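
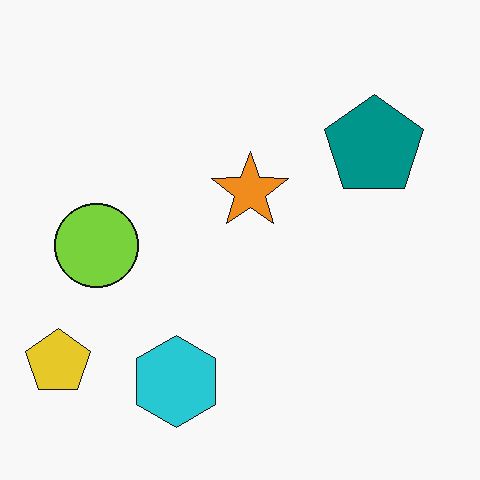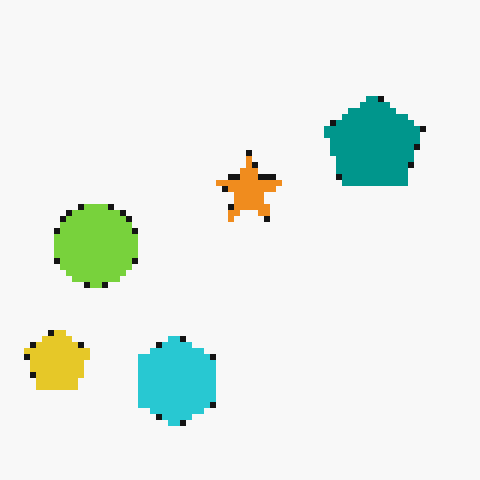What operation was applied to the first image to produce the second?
The transformation is: pixelated into visible square blocks.

Shapes are reduced to large square blocks; fine edges and outlines are lost — a downscale-then-upscale (mosaic) effect.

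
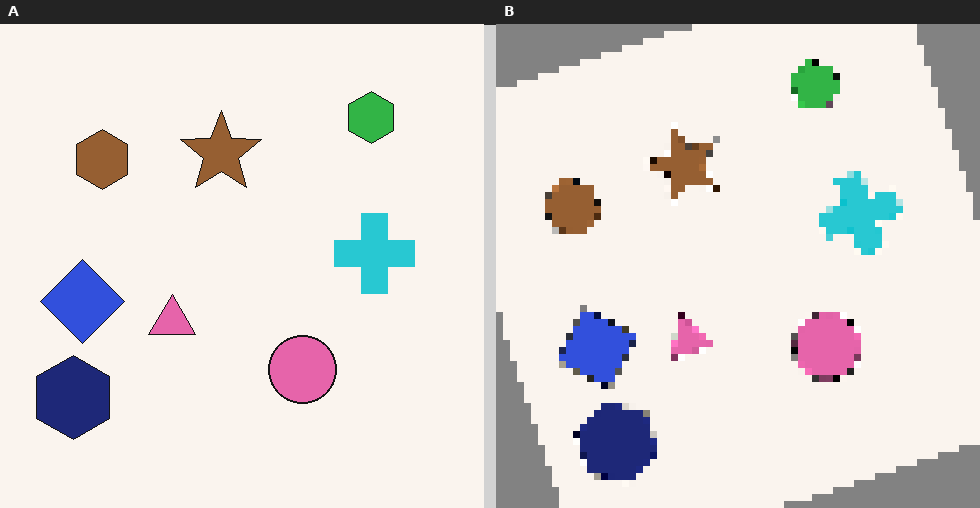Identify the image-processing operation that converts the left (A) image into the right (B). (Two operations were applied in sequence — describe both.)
The transformation is: rotated counter-clockwise by a clearly visible amount, then moderately pixelated.

Every shape is tilted by the same angle and the image corners show triangular fill wedges — a whole-image rotation by a non-right angle. Shapes are reduced to large square blocks; fine edges and outlines are lost — a downscale-then-upscale (mosaic) effect.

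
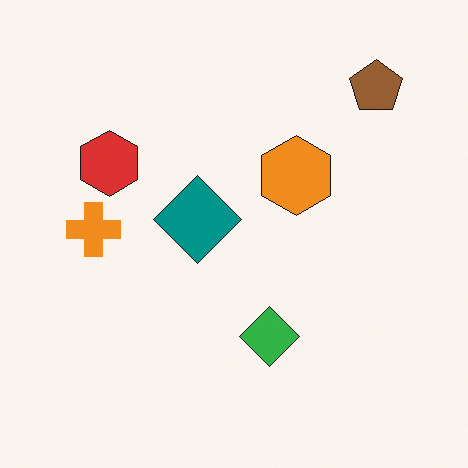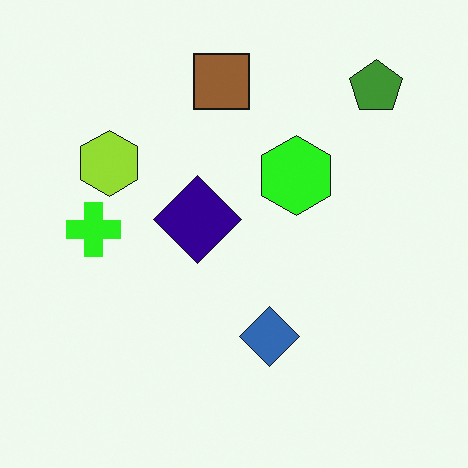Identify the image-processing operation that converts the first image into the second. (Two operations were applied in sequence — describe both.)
Hue-shifted by a moderate amount, then overlaid with an additional brown square.

Every shape's color has rotated by the same amount around the hue wheel — a uniform hue shift. A brown square appears in the second image that is absent from the first.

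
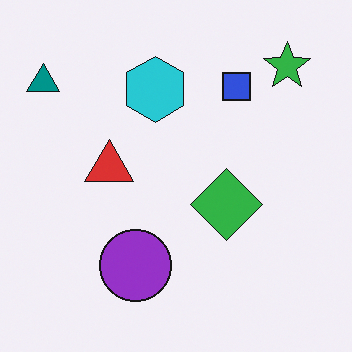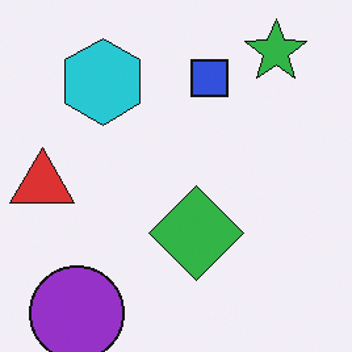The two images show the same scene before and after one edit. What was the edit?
The image was cropped to a modestly smaller region and rescaled.

The visible shapes are larger and the field of view is narrower; shapes near the original edges may be partly or wholly outside the frame — a crop-and-rescale.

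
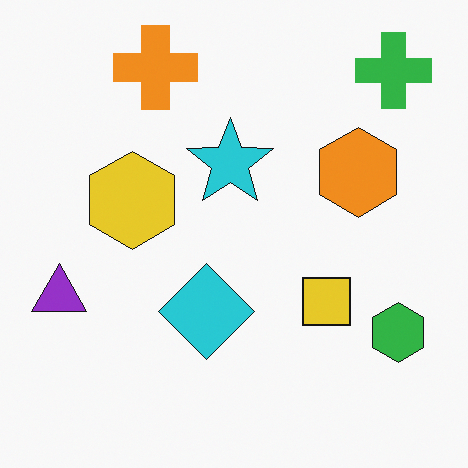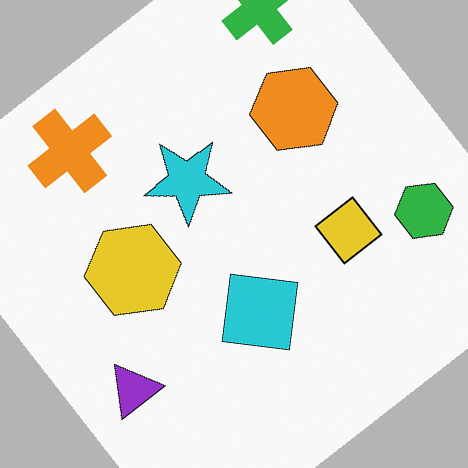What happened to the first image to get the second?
The image was rotated counter-clockwise by a large amount — several tens of degrees.

Every shape is tilted by the same angle and the image corners show triangular fill wedges — a whole-image rotation by a non-right angle.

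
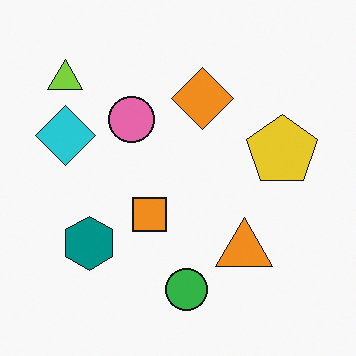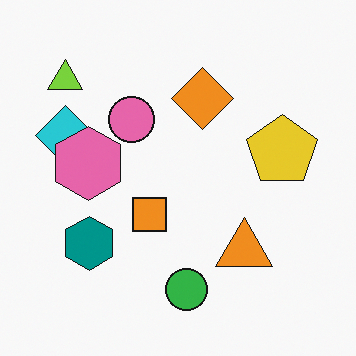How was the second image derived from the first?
Overlaid with an additional pink hexagon.

A pink hexagon appears in the second image that is absent from the first.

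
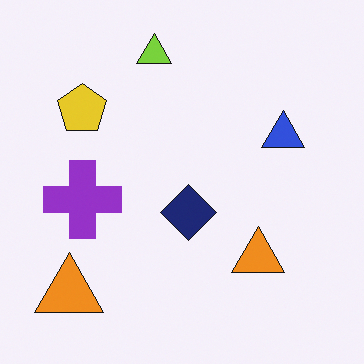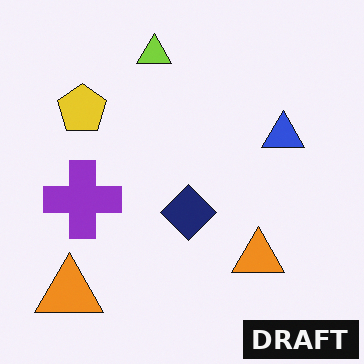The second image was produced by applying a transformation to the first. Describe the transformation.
The image was watermarked with the text "DRAFT" in the lower-right corner.

A dark label reading "DRAFT" appears in the lower-right corner.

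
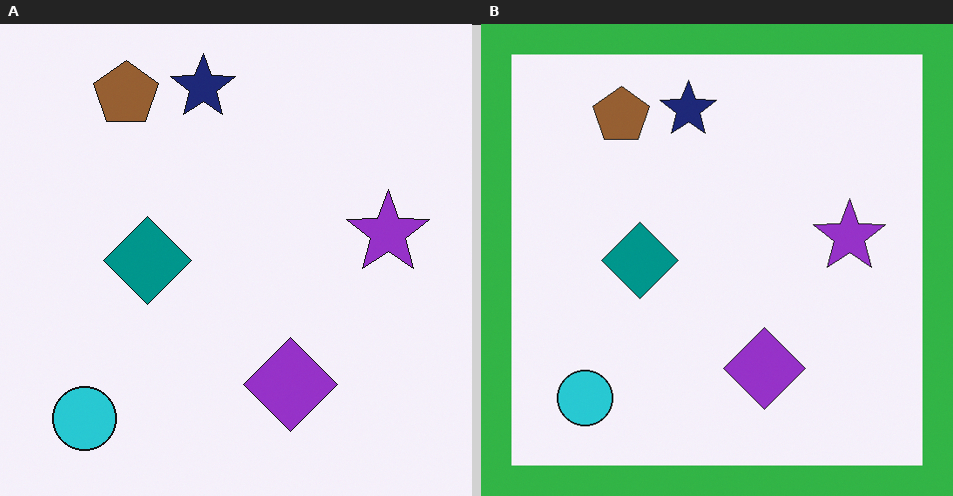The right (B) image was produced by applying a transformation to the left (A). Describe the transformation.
The transformation is: framed with a green border.

A solid green frame runs around the edge of the right (B) image, with the content slightly shrunk inside it.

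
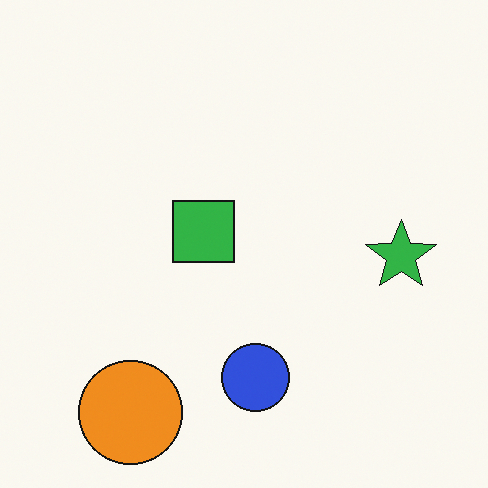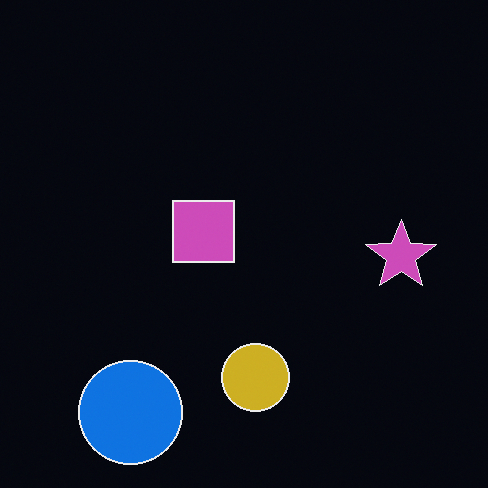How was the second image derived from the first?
It was color-inverted (negative).

The light background has become dark and every shape's color is its complement — a photographic negative.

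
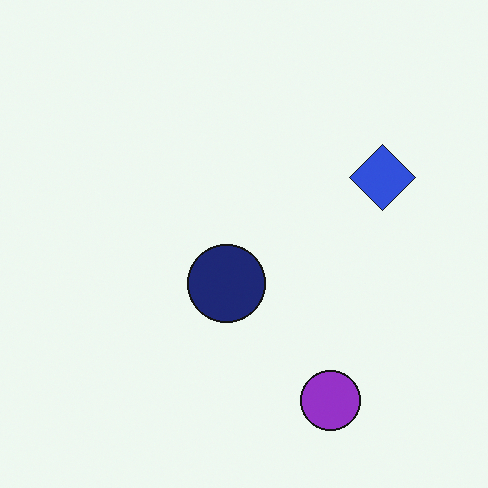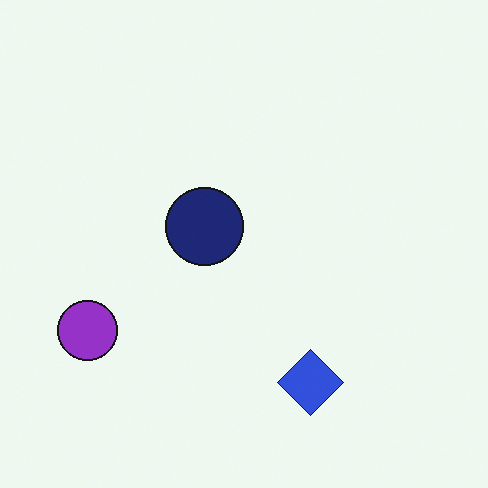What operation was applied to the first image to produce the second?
Rotated 90° clockwise.

The purple circle sits in the bottom-right of the first image and the bottom-left of the second — consistent with a whole-image 90° clockwise rotation.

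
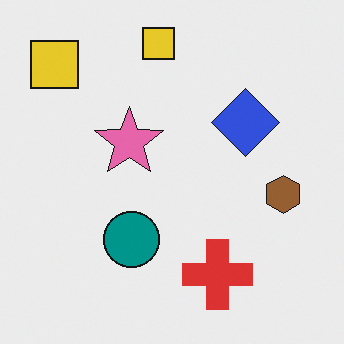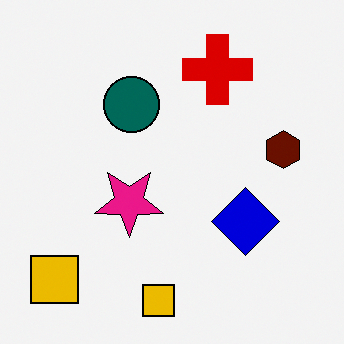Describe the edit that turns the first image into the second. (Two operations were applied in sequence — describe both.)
Flipped vertically (top ↔ bottom), then boosted in contrast.

The red cross is in the bottom of the first image and the top of the second — shapes on opposite sides of the horizontal midline have swapped in a mirror flip. Tones are pushed away from mid-grey across the whole image — a global contrast change.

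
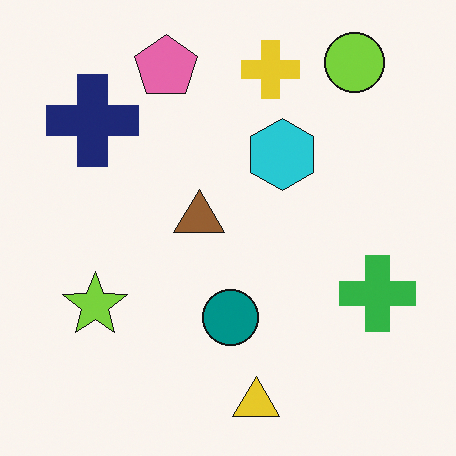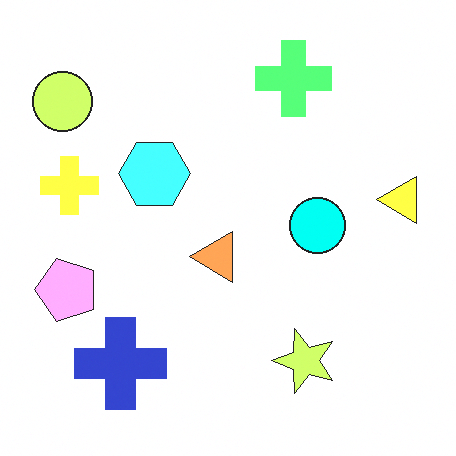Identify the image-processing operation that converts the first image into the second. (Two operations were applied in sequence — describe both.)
The transformation is: substantially brightened, then rotated 90° counter-clockwise.

Every pixel — background and shapes alike — is uniformly brightened. The lime circle sits in the top-right of the first image and the top-left of the second — consistent with a whole-image 90° counter-clockwise rotation.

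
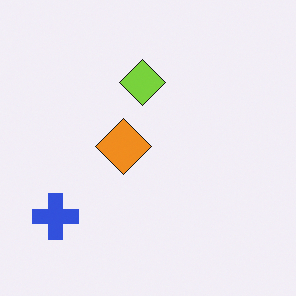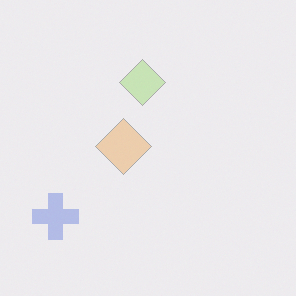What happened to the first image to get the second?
The image was given much lower contrast.

Tones are pushed toward mid-grey across the whole image — a global contrast change.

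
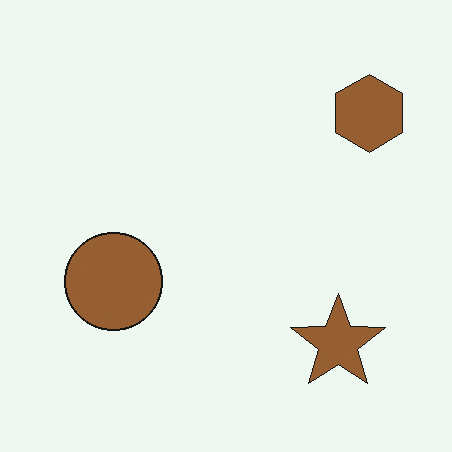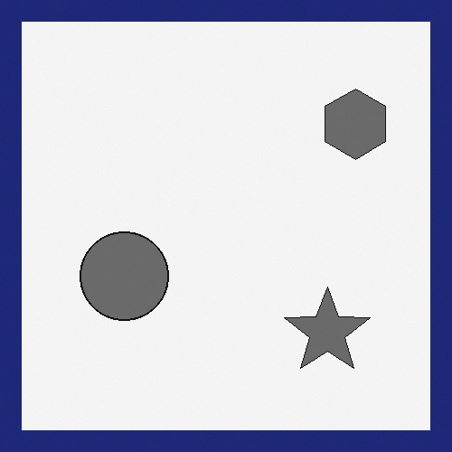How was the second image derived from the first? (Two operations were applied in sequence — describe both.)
The second image is the first converted to grayscale, then framed with a navy border.

All color is removed — every shape is now a shade of grey. A solid navy frame runs around the edge of the second image, with the content slightly shrunk inside it.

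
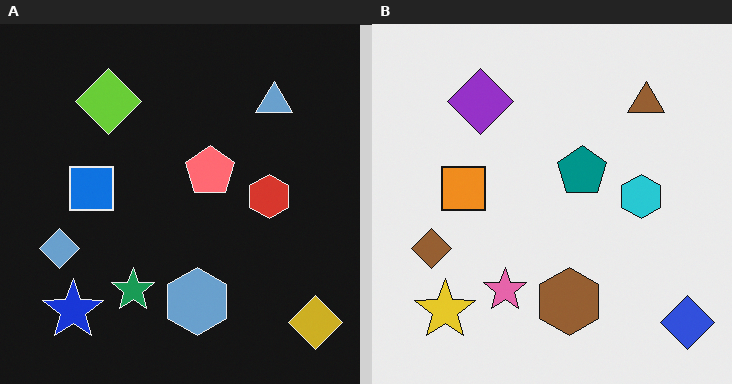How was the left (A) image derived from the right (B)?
Color-inverted (negative).

The light background has become dark and every shape's color is its complement — a photographic negative.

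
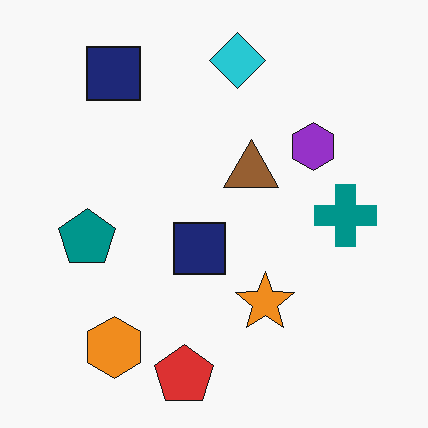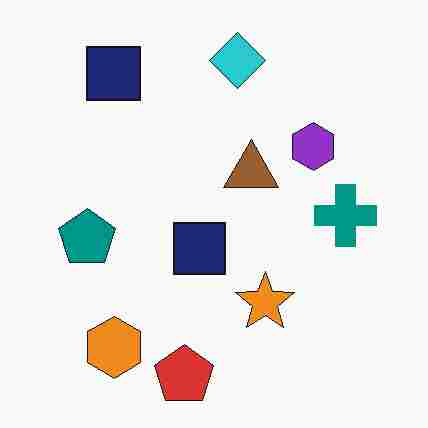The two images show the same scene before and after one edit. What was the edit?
It was degraded with heavy JPEG compression.

Blocky 8×8 compression artifacts appear around shape edges and the flat background shows ringing — characteristic JPEG degradation.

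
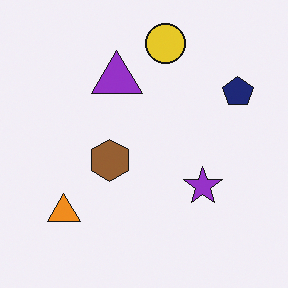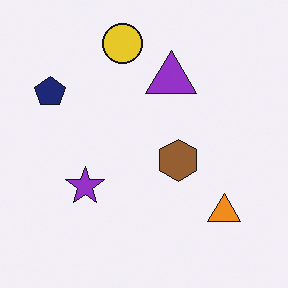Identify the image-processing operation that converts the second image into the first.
This is the original image flipped horizontally (left ↔ right).

The navy pentagon is in the top-left of the second image and the top-right of the first — shapes on opposite sides of the vertical midline have swapped in a mirror flip.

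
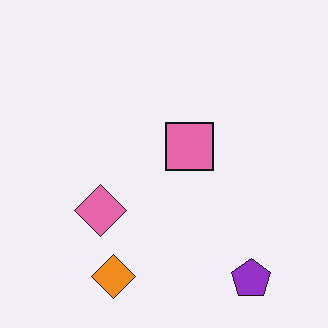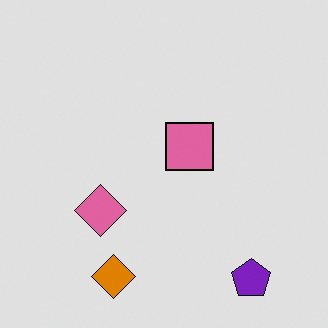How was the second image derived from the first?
The image was posterized to a reduced palette.

Each flat color has snapped to a coarser quantized level — most visibly, the near-white background has dropped to a flat grey.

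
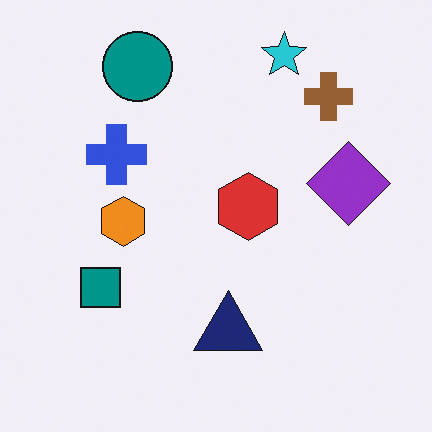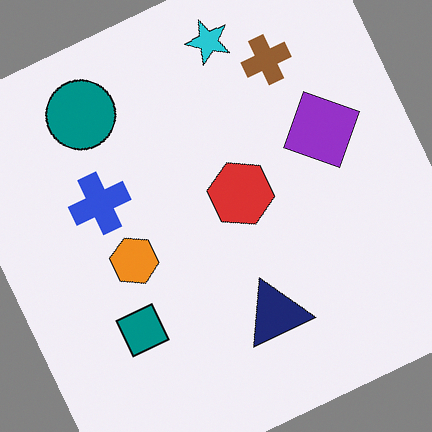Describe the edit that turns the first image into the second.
The transformation is: rotated counter-clockwise by a clearly visible amount.

Every shape is tilted by the same angle and the image corners show triangular fill wedges — a whole-image rotation by a non-right angle.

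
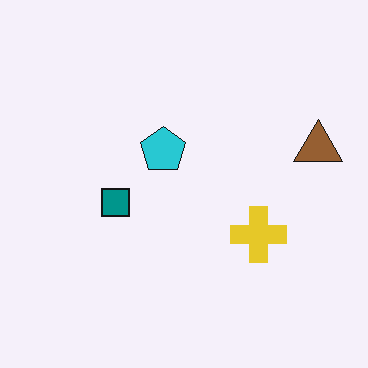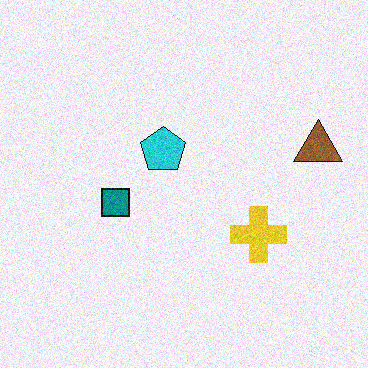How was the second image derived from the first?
The image was degraded with visible gaussian noise.

Random speckle covers the whole image, including the flat background.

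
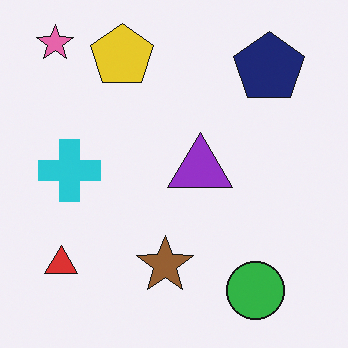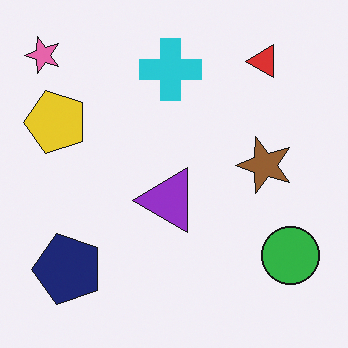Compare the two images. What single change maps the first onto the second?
The transformation is: transposed (reflected across the top-left ↔ bottom-right diagonal).

Shapes have swapped their row and column positions — what was in the top-right is now in the bottom-left — a diagonal reflection.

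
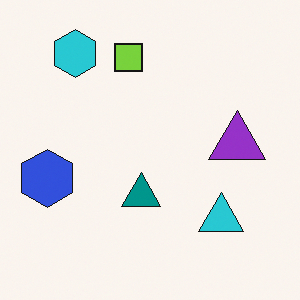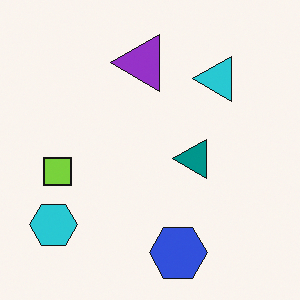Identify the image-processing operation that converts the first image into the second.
The transformation is: rotated 90° counter-clockwise.

The cyan hexagon sits in the top-left of the first image and the bottom-left of the second — consistent with a whole-image 90° counter-clockwise rotation.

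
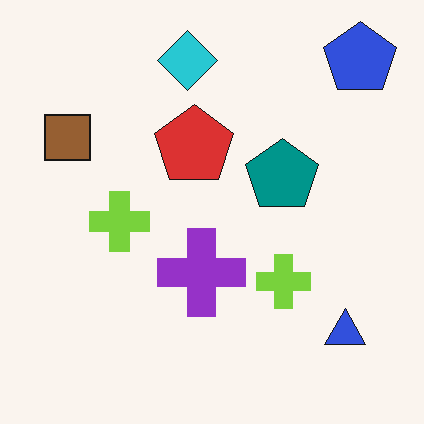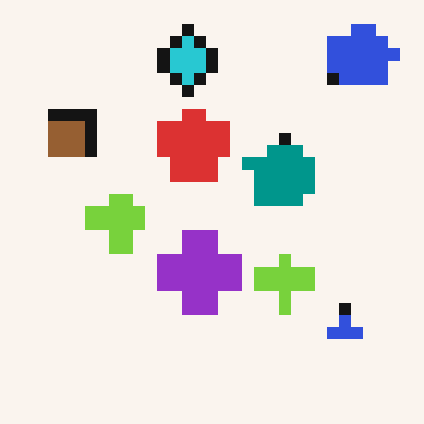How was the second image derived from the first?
The image was heavily pixelated into large blocks.

Shapes are reduced to large square blocks; fine edges and outlines are lost — a downscale-then-upscale (mosaic) effect.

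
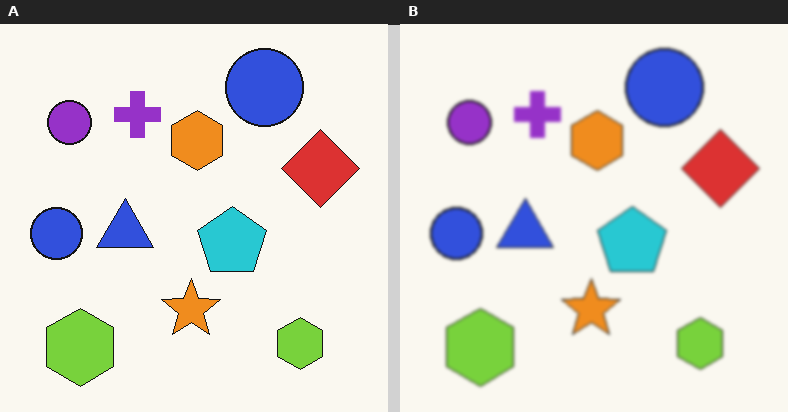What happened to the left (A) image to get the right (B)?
Lightly blurred.

Shape edges and outlines are uniformly softened across the whole image.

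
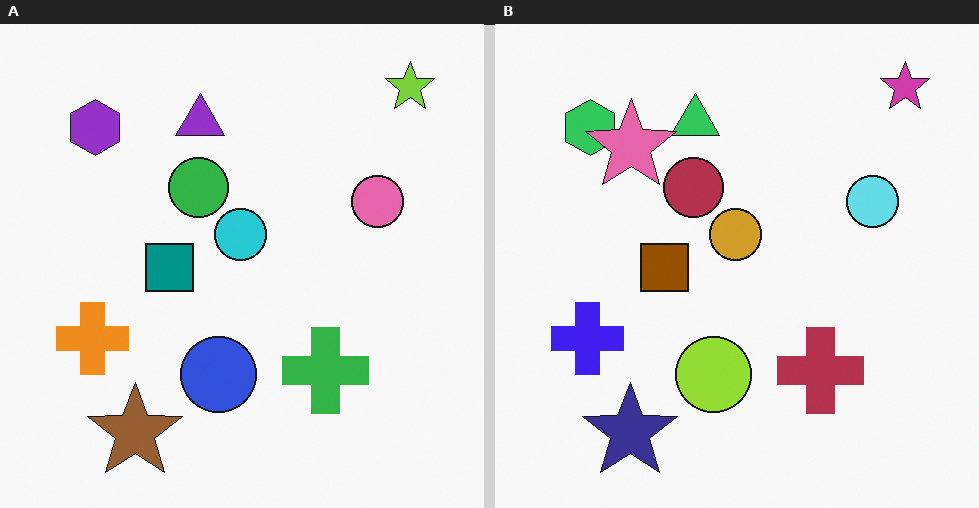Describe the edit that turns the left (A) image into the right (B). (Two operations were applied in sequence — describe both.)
The right (B) image is the left (A) hue-shifted by a large amount, then overlaid with an additional pink star.

Every shape's color has rotated by the same amount around the hue wheel — a uniform hue shift. A pink star appears in the right (B) image that is absent from the left (A).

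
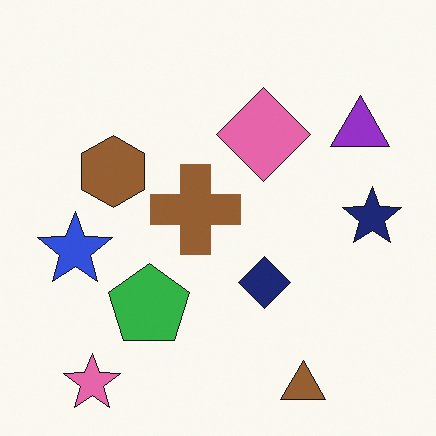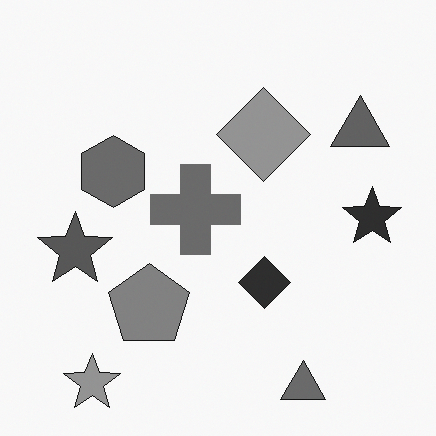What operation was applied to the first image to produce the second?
The second image is the first converted to grayscale.

All color is removed — every shape is now a shade of grey.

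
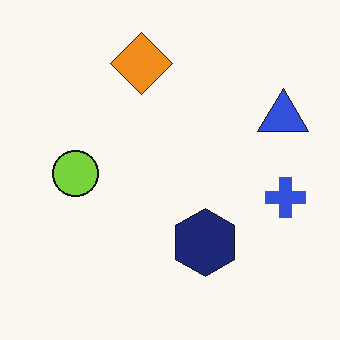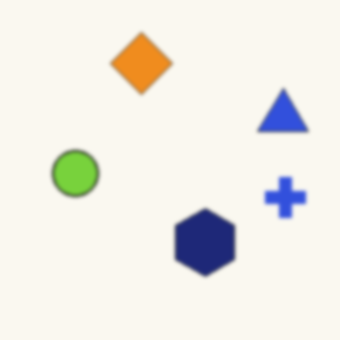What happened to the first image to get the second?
Lightly blurred.

Shape edges and outlines are uniformly softened across the whole image.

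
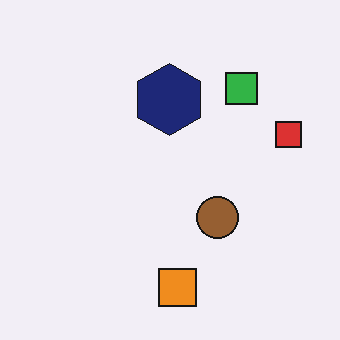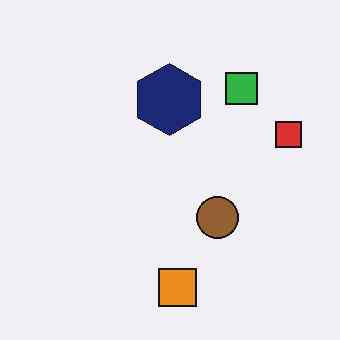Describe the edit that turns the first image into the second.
This is the original image JPEG-compressed with visible artifacts.

Blocky 8×8 compression artifacts appear around shape edges and the flat background shows ringing — characteristic JPEG degradation.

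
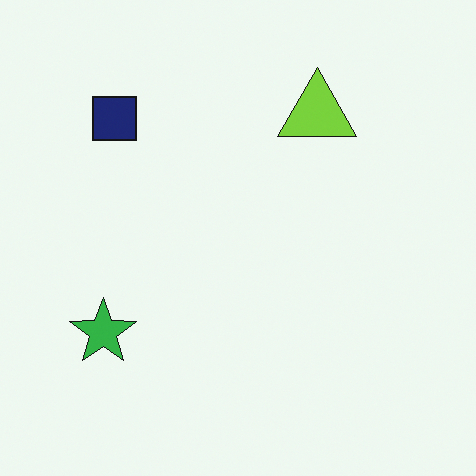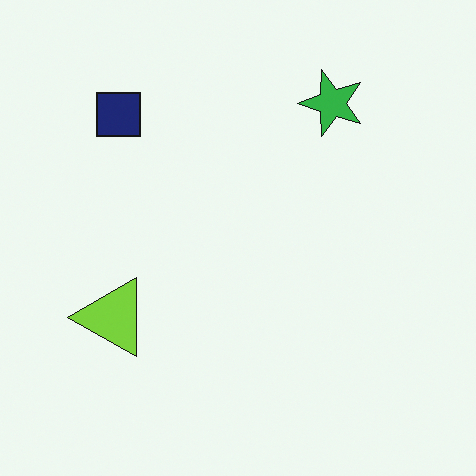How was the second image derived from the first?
The transformation is: transposed (reflected across the top-left ↔ bottom-right diagonal).

Shapes have swapped their row and column positions — what was in the top-right is now in the bottom-left — a diagonal reflection.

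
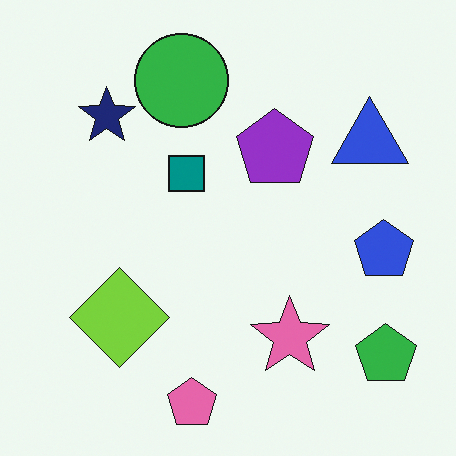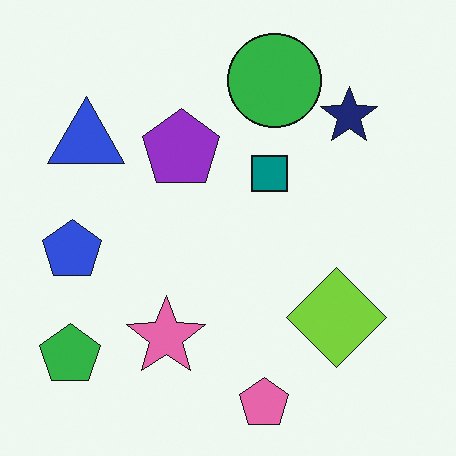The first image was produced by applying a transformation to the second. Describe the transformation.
Flipped horizontally (left ↔ right).

The green pentagon is in the bottom-left of the second image and the bottom-right of the first — shapes on opposite sides of the vertical midline have swapped in a mirror flip.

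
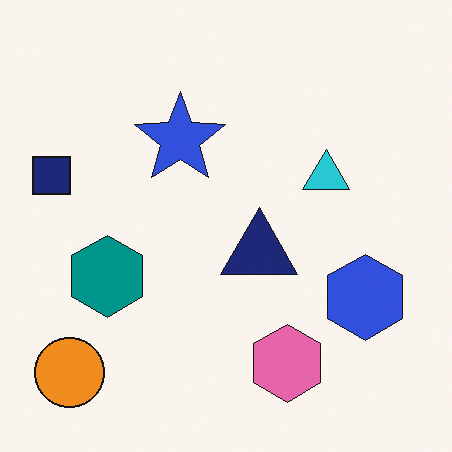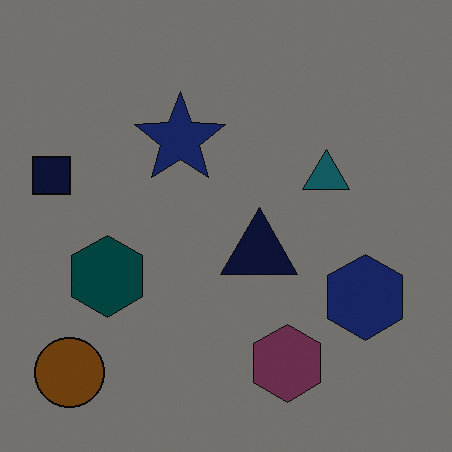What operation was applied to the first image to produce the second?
This is the original image substantially darkened.

Every pixel — background and shapes alike — is uniformly darkened.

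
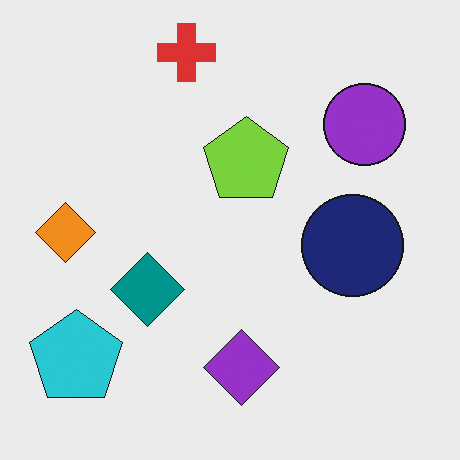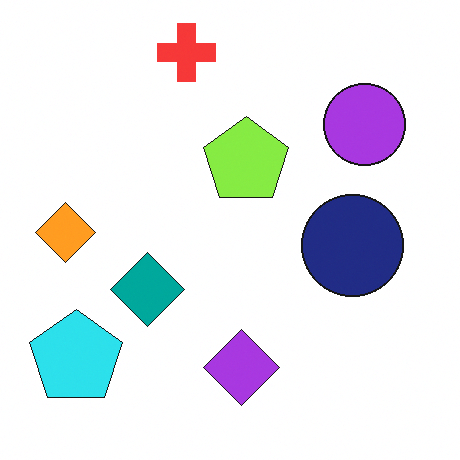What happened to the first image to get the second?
It was slightly brightened.

Every pixel — background and shapes alike — is uniformly brightened.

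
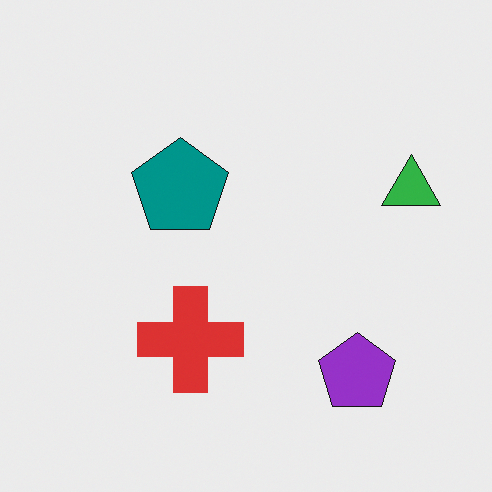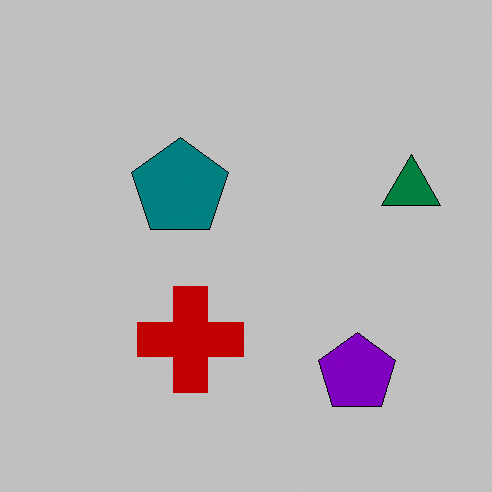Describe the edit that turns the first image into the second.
The second image is the first heavily posterized to just a handful of flat colors.

Each flat color has snapped to a coarser quantized level — most visibly, the near-white background has dropped to a flat grey.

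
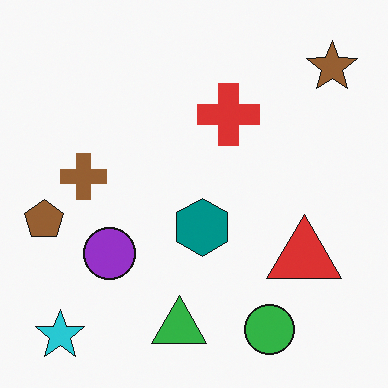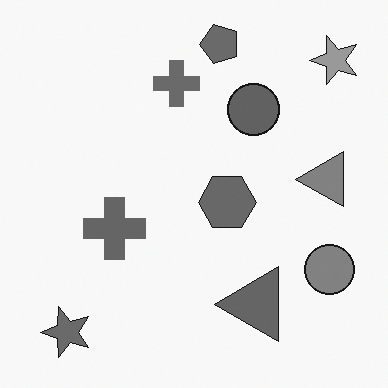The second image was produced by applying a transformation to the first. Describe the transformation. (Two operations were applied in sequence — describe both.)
Converted to grayscale, then transposed (reflected across the top-left ↔ bottom-right diagonal).

All color is removed — every shape is now a shade of grey. Shapes have swapped their row and column positions — what was in the top-right is now in the bottom-left — a diagonal reflection.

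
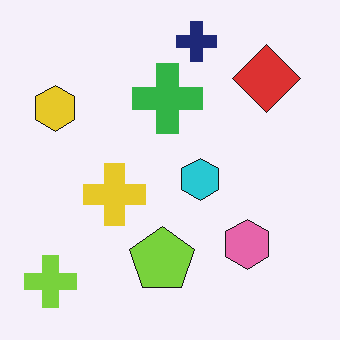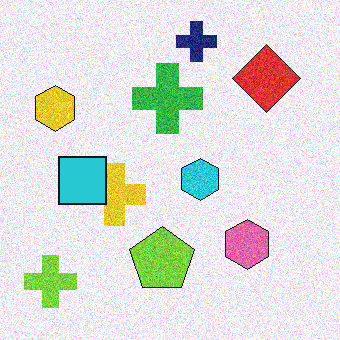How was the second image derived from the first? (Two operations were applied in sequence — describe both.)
It was degraded with visible gaussian noise, then overlaid with an additional cyan square.

Random speckle covers the whole image, including the flat background. A cyan square appears in the second image that is absent from the first.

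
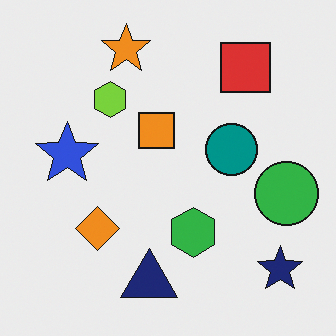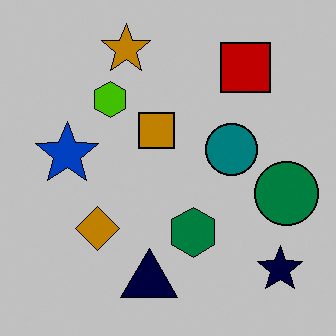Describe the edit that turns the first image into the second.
The transformation is: aggressively posterized.

Each flat color has snapped to a coarser quantized level — most visibly, the near-white background has dropped to a flat grey.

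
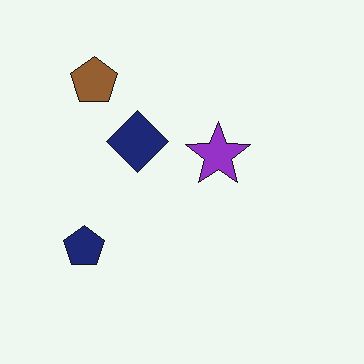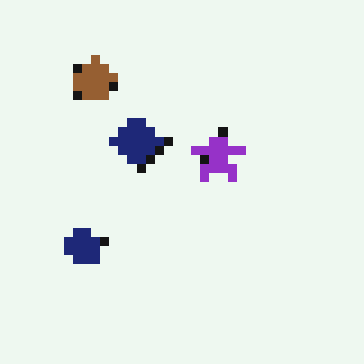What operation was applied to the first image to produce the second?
Heavily pixelated into large blocks.

Shapes are reduced to large square blocks; fine edges and outlines are lost — a downscale-then-upscale (mosaic) effect.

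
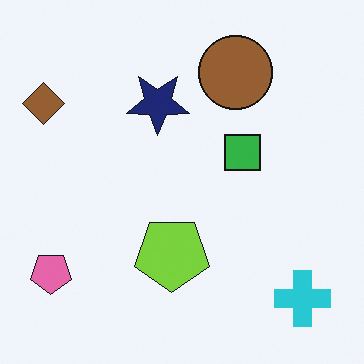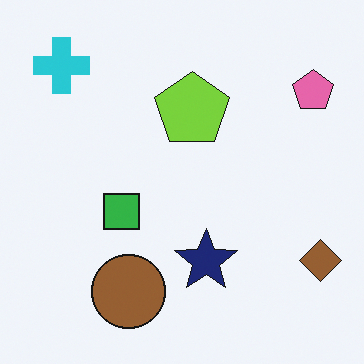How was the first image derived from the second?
The image was rotated 180°.

The cyan cross sits in the top-left of the second image and the bottom-right of the first — consistent with a whole-image 180° rotation.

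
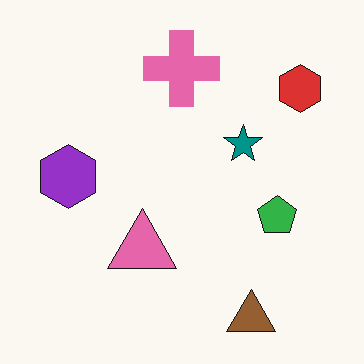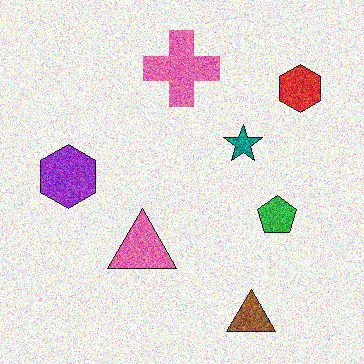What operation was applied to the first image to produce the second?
The transformation is: degraded with strong gaussian noise.

Random speckle covers the whole image, including the flat background.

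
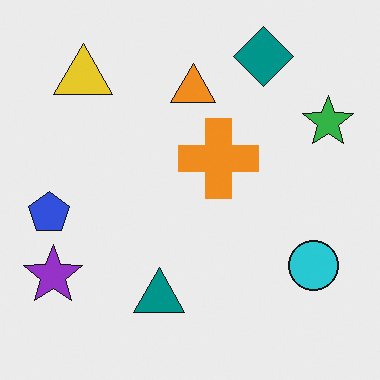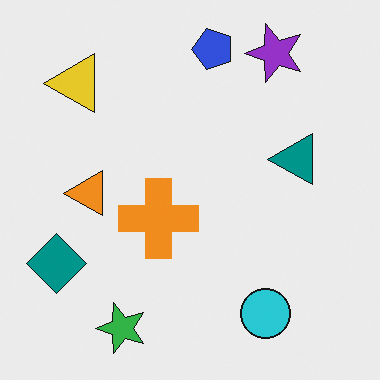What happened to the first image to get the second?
This is the original image transposed (reflected across the top-left ↔ bottom-right diagonal).

Shapes have swapped their row and column positions — what was in the top-right is now in the bottom-left — a diagonal reflection.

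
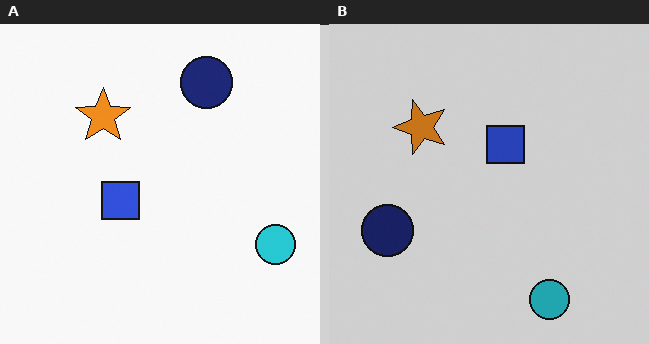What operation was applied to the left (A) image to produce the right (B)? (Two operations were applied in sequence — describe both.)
The right (B) image is the left (A) transposed (reflected across the top-left ↔ bottom-right diagonal), then darkened a little.

Shapes have swapped their row and column positions — what was in the top-right is now in the bottom-left — a diagonal reflection. Every pixel — background and shapes alike — is uniformly darkened.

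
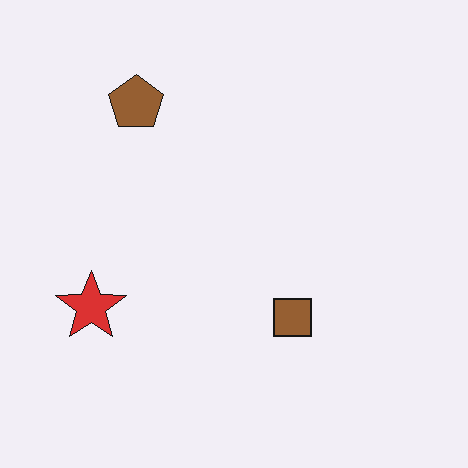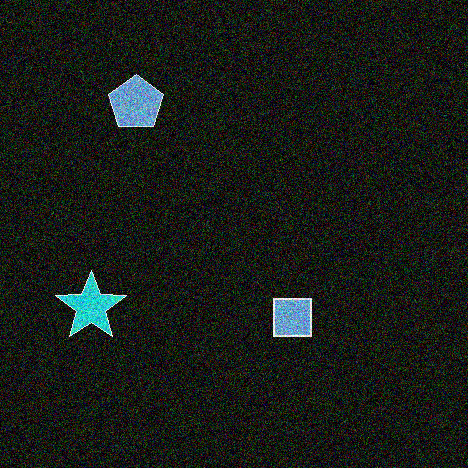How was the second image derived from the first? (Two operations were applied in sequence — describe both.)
Color-inverted (negative), then degraded with strong gaussian noise.

The light background has become dark and every shape's color is its complement — a photographic negative. Random speckle covers the whole image, including the flat background.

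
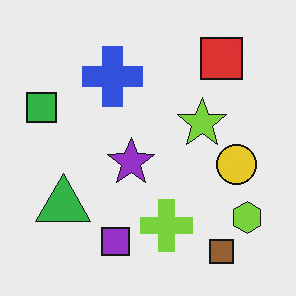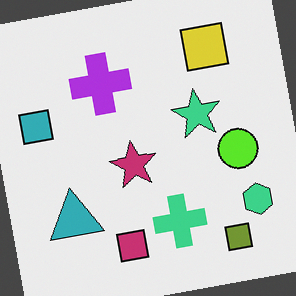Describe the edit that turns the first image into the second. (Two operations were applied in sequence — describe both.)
The transformation is: rotated counter-clockwise by a slight angle, then hue-shifted slightly.

Every shape is tilted by the same angle and the image corners show triangular fill wedges — a whole-image rotation by a non-right angle. Every shape's color has rotated by the same amount around the hue wheel — a uniform hue shift.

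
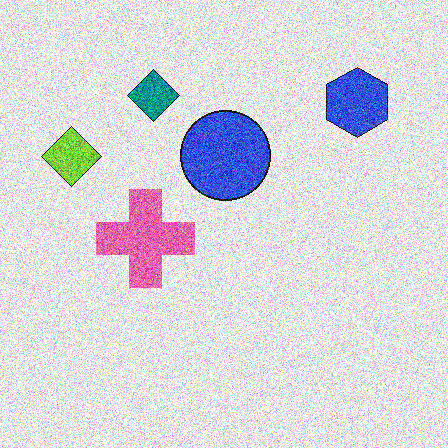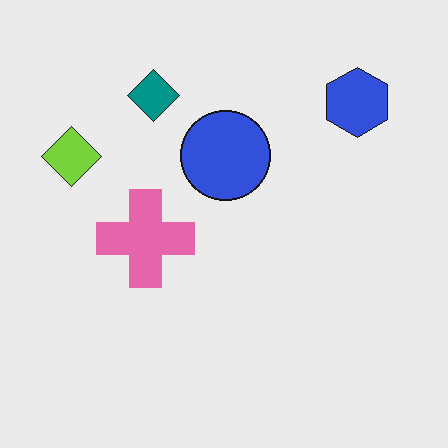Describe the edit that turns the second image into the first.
Degraded with a thick layer of grain.

Random speckle covers the whole image, including the flat background.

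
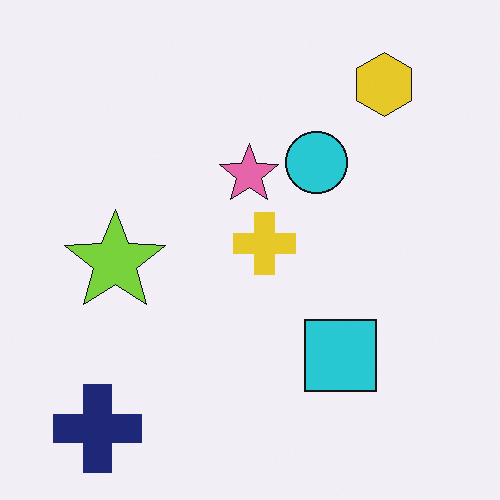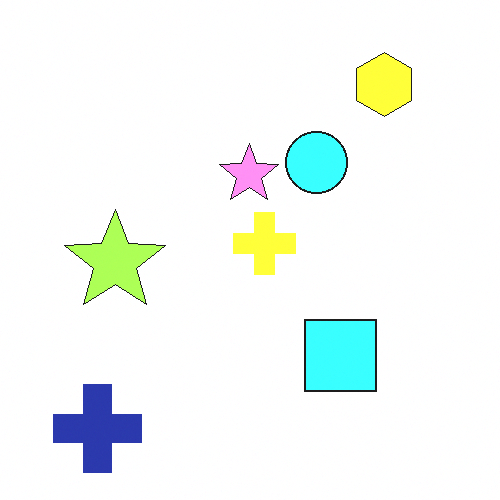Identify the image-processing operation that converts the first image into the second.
Noticeably brightened.

Every pixel — background and shapes alike — is uniformly brightened.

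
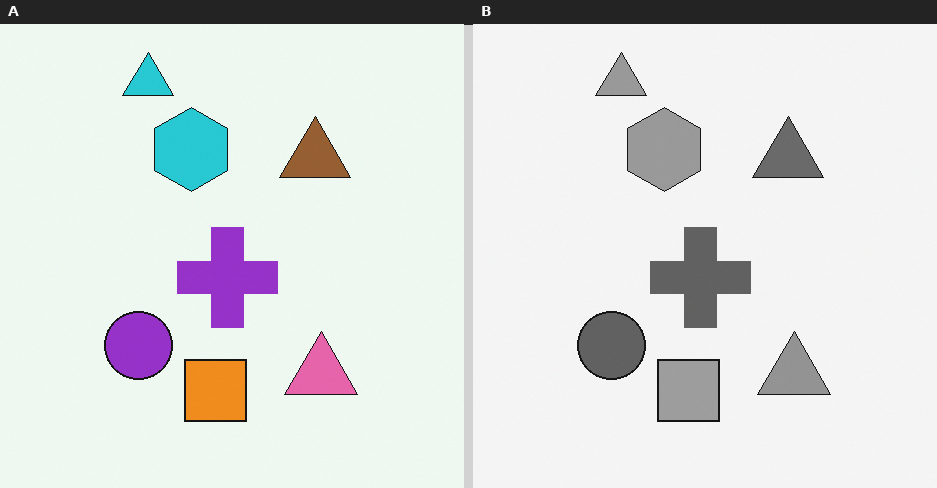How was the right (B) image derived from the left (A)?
It was converted to grayscale.

All color is removed — every shape is now a shade of grey.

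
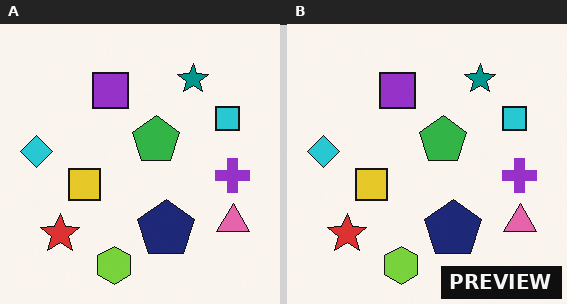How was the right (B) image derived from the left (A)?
This is the original image watermarked with the text "PREVIEW" in the lower-right corner.

A dark label reading "PREVIEW" appears in the lower-right corner.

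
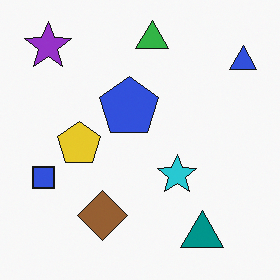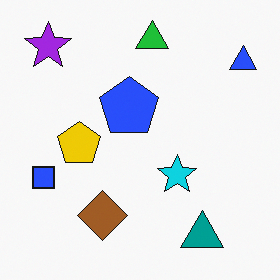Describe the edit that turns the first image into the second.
The image was slightly oversaturated.

All colors are more vivid — a global saturation change.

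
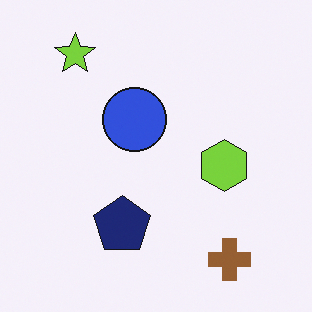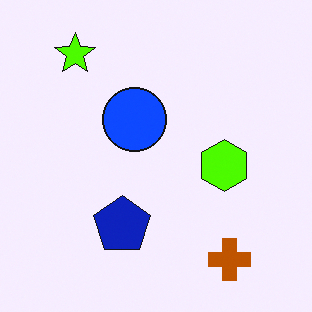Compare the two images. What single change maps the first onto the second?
The second image is the first made much more vivid (saturation change).

All colors are more vivid — a global saturation change.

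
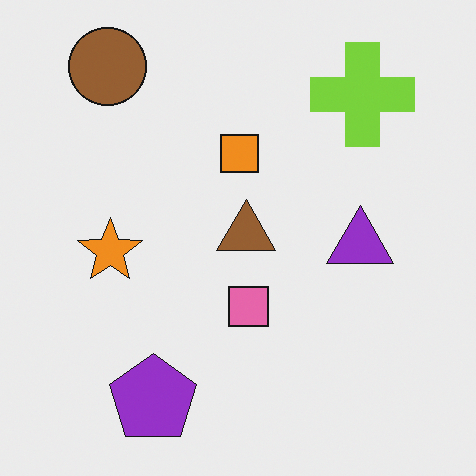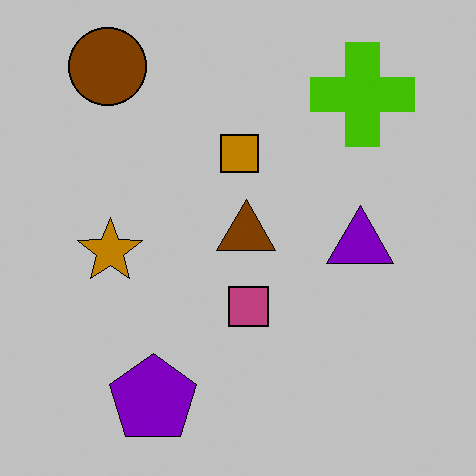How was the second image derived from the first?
The second image is the first aggressively posterized.

Each flat color has snapped to a coarser quantized level — most visibly, the near-white background has dropped to a flat grey.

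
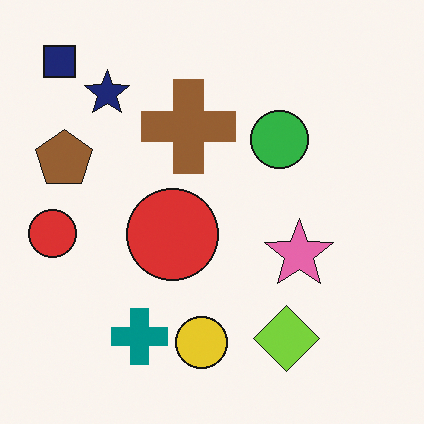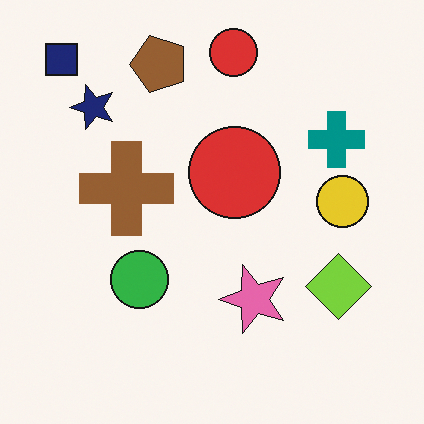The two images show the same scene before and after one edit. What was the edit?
The second image is the first transposed (reflected across the top-left ↔ bottom-right diagonal).

Shapes have swapped their row and column positions — what was in the top-right is now in the bottom-left — a diagonal reflection.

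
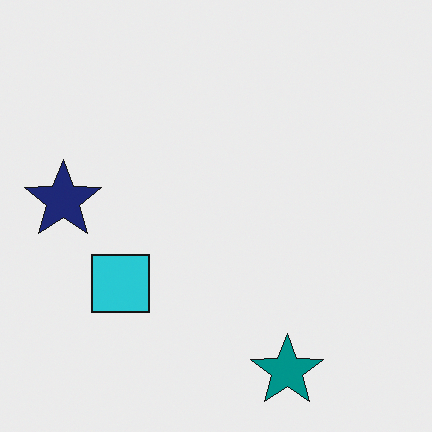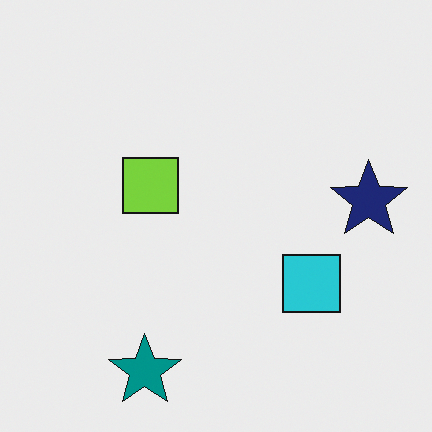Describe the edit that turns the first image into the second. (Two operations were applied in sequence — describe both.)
The transformation is: flipped horizontally (left ↔ right), then overlaid with an additional lime square.

The navy star is in the left of the first image and the right of the second — shapes on opposite sides of the vertical midline have swapped in a mirror flip. A lime square appears in the second image that is absent from the first.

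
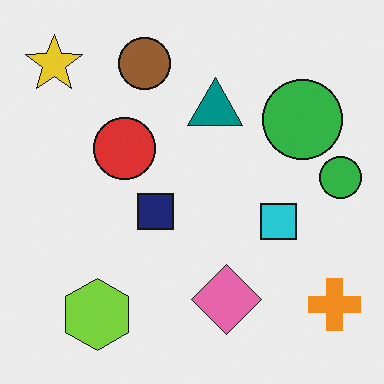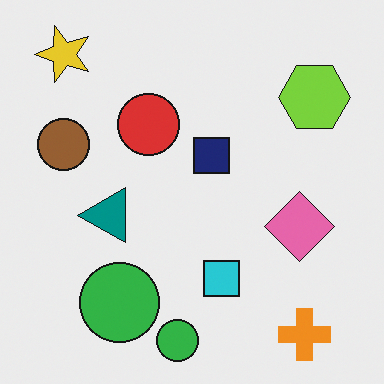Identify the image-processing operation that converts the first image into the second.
Transposed (reflected across the top-left ↔ bottom-right diagonal).

Shapes have swapped their row and column positions — what was in the top-right is now in the bottom-left — a diagonal reflection.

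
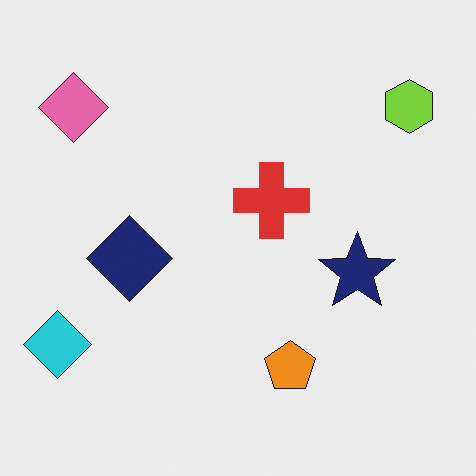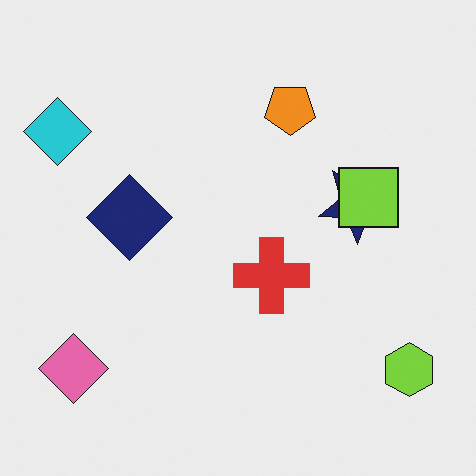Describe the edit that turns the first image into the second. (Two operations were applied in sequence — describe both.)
The transformation is: flipped vertically (top ↔ bottom), then overlaid with an additional lime square.

The lime hexagon is in the top-right of the first image and the bottom-right of the second — shapes on opposite sides of the horizontal midline have swapped in a mirror flip. A lime square appears in the second image that is absent from the first.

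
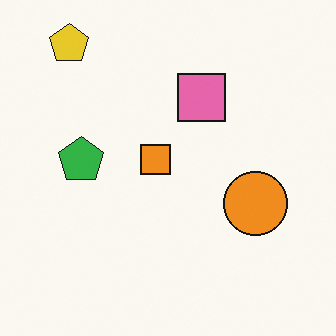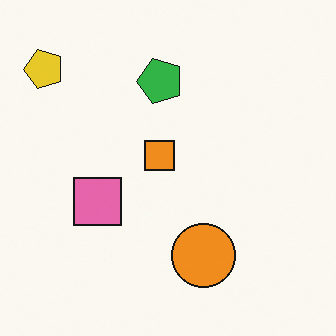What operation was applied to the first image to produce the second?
The second image is the first transposed (reflected across the top-left ↔ bottom-right diagonal).

Shapes have swapped their row and column positions — what was in the top-right is now in the bottom-left — a diagonal reflection.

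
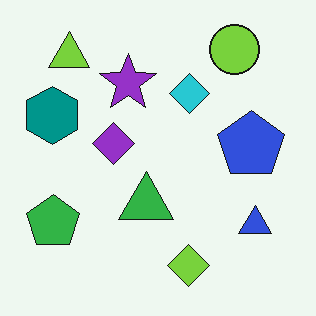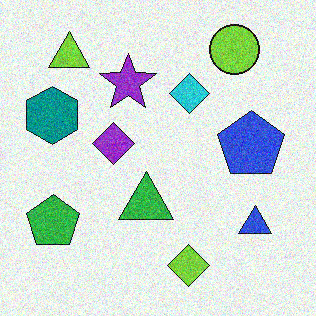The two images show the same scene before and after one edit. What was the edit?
Degraded with visible gaussian noise.

Random speckle covers the whole image, including the flat background.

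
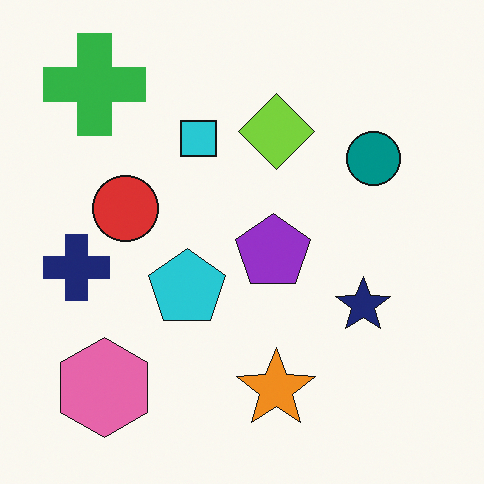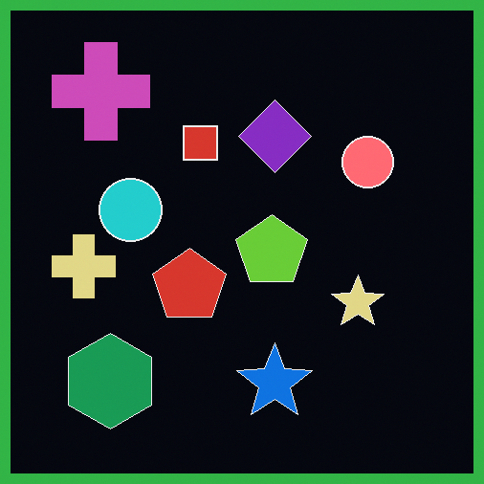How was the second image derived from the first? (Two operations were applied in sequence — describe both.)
Color-inverted (negative), then framed with a green border.

The light background has become dark and every shape's color is its complement — a photographic negative. A solid green frame runs around the edge of the second image, with the content slightly shrunk inside it.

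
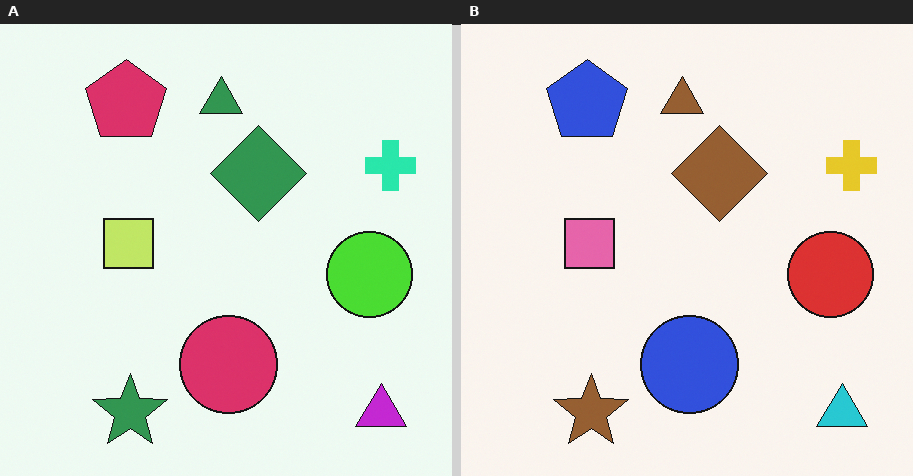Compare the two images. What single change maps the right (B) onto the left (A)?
The image was hue-shifted noticeably.

Every shape's color has rotated by the same amount around the hue wheel — a uniform hue shift.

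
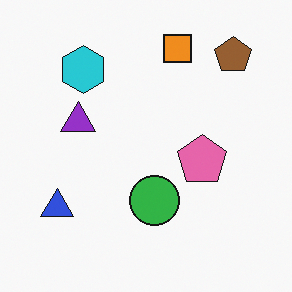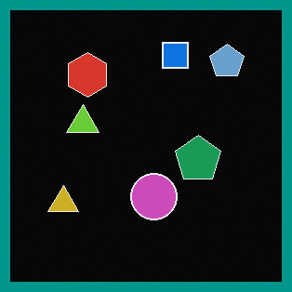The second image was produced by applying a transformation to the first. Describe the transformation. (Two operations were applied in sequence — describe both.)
This is the original image color-inverted (negative), then framed with a teal border.

The light background has become dark and every shape's color is its complement — a photographic negative. A solid teal frame runs around the edge of the second image, with the content slightly shrunk inside it.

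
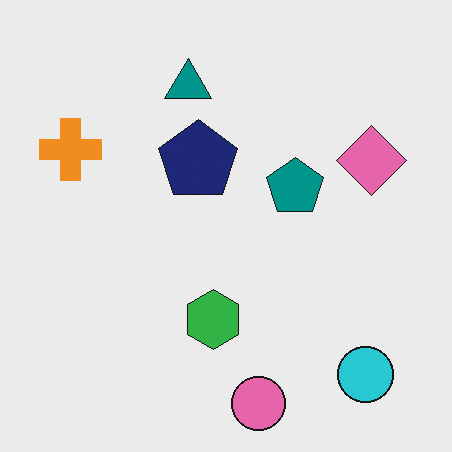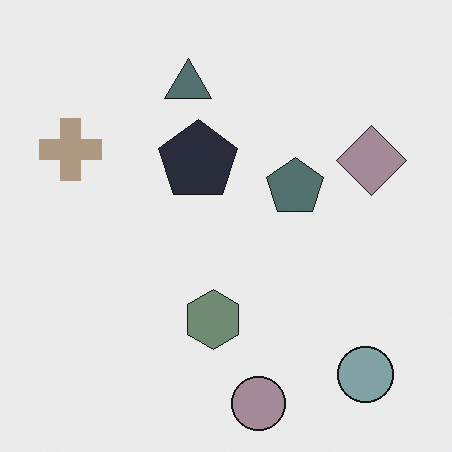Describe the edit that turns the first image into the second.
The image was heavily desaturated.

All colors are more muted and greyish — a global saturation change.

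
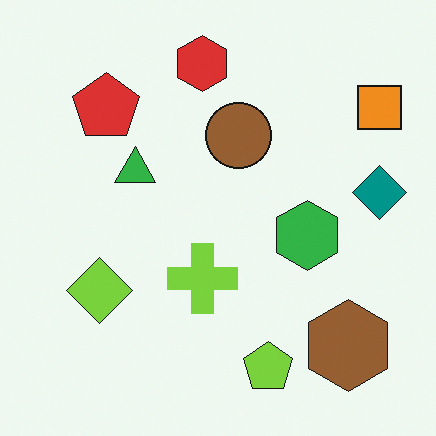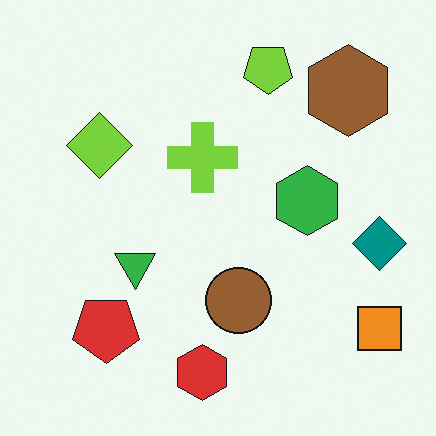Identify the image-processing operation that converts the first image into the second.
It was flipped vertically (top ↔ bottom).

The red hexagon is in the top of the first image and the bottom of the second — shapes on opposite sides of the horizontal midline have swapped in a mirror flip.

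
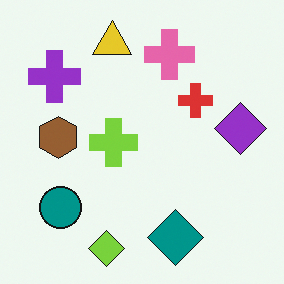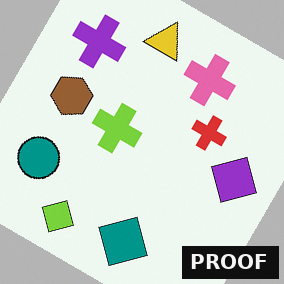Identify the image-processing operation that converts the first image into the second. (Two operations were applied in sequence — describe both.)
Rotated clockwise by a large amount — several tens of degrees, then watermarked with the text "PROOF" in the lower-right corner.

Every shape is tilted by the same angle and the image corners show triangular fill wedges — a whole-image rotation by a non-right angle. A dark label reading "PROOF" appears in the lower-right corner.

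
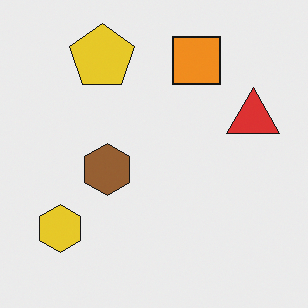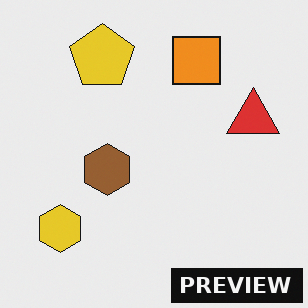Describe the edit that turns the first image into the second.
Watermarked with the text "PREVIEW" in the lower-right corner.

A dark label reading "PREVIEW" appears in the lower-right corner.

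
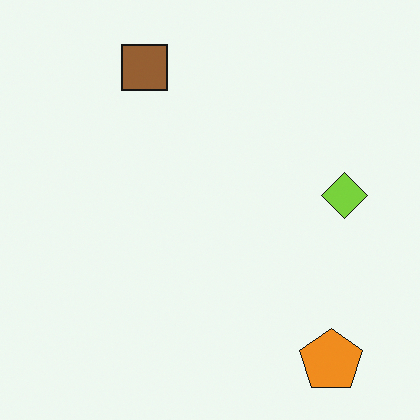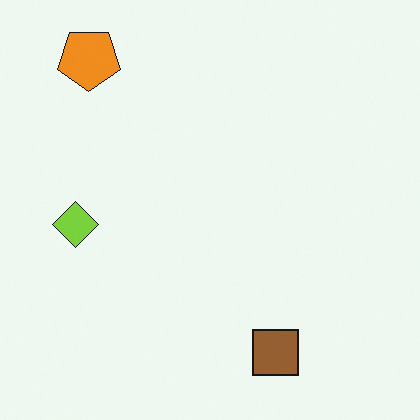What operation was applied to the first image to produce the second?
The image was rotated 180°.

The orange pentagon sits in the bottom-right of the first image and the top-left of the second — consistent with a whole-image 180° rotation.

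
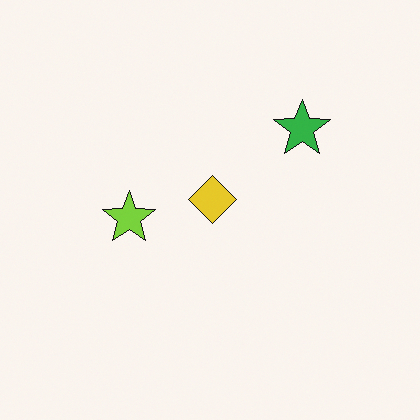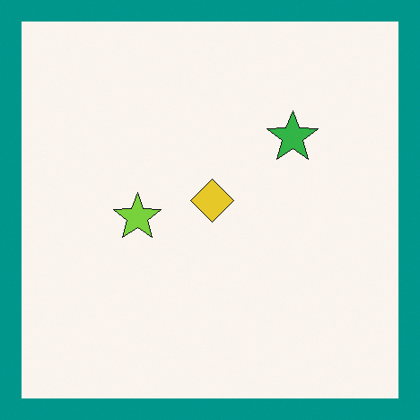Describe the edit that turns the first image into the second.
The transformation is: framed with a teal border.

A solid teal frame runs around the edge of the second image, with the content slightly shrunk inside it.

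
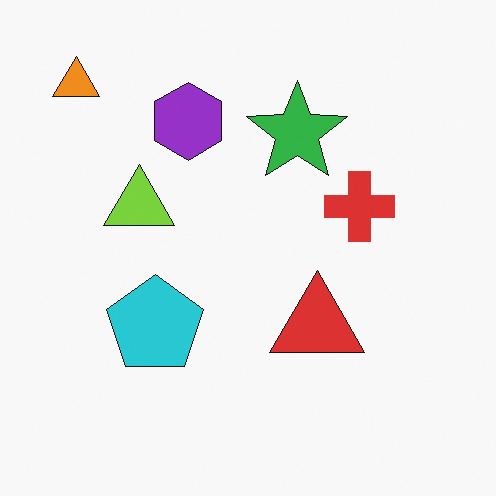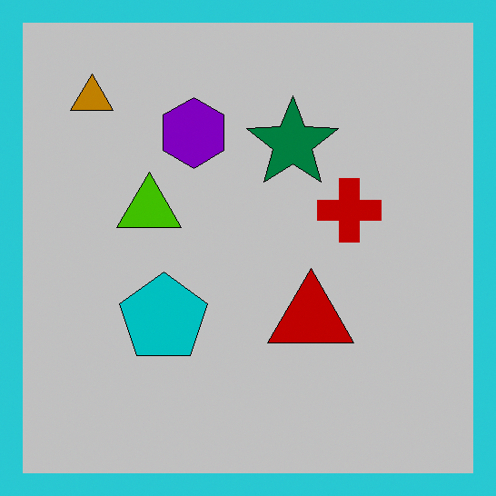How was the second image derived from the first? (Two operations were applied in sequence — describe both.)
The second image is the first aggressively posterized, then framed with a cyan border.

Each flat color has snapped to a coarser quantized level — most visibly, the near-white background has dropped to a flat grey. A solid cyan frame runs around the edge of the second image, with the content slightly shrunk inside it.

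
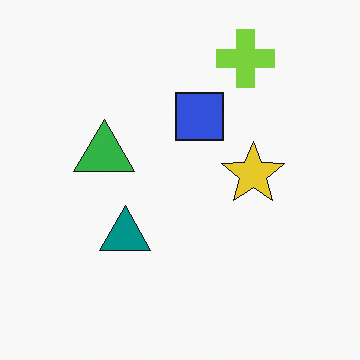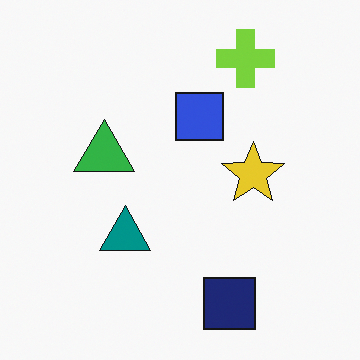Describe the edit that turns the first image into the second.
The second image is the first overlaid with an additional navy square.

A navy square appears in the second image that is absent from the first.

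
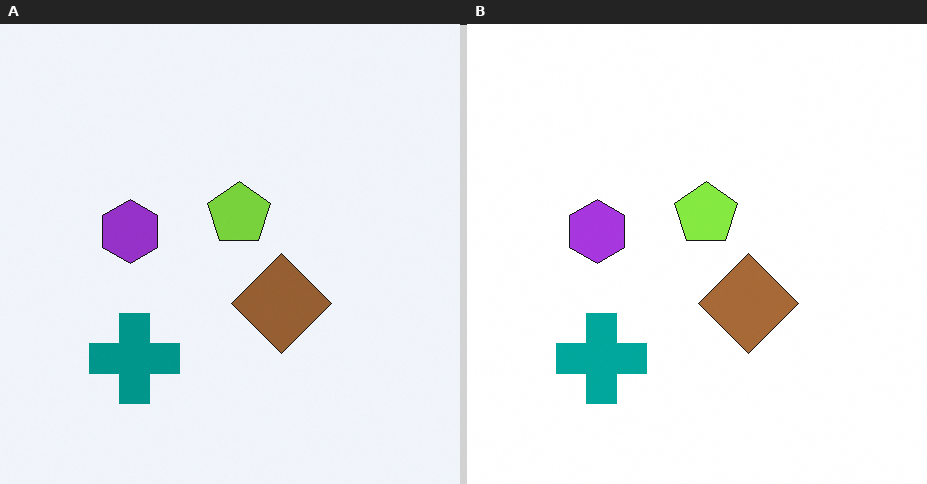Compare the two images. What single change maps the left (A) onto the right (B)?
This is the original image slightly brightened.

Every pixel — background and shapes alike — is uniformly brightened.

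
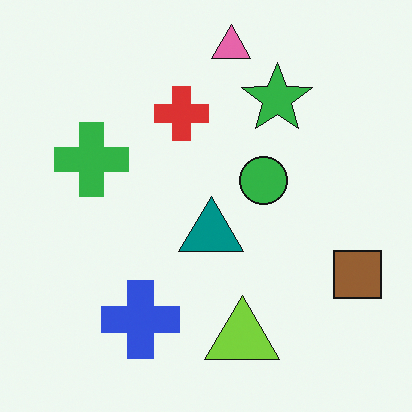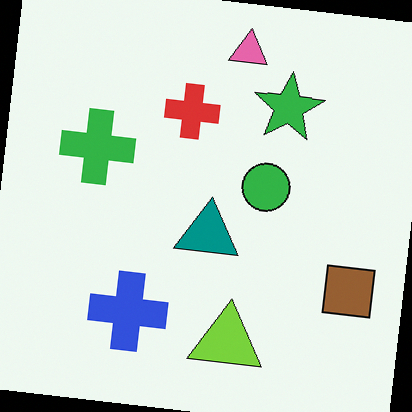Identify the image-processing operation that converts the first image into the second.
This is the original image rotated clockwise by a small amount.

Every shape is tilted by the same angle and the image corners show triangular fill wedges — a whole-image rotation by a non-right angle.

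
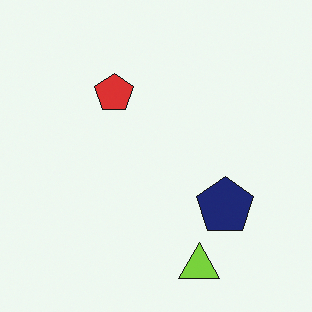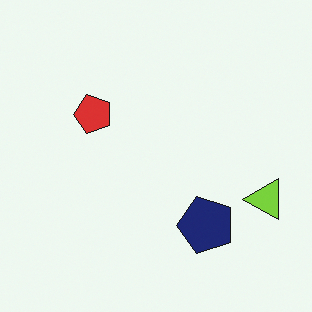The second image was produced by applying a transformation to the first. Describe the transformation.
It was transposed (reflected across the top-left ↔ bottom-right diagonal).

Shapes have swapped their row and column positions — what was in the top-right is now in the bottom-left — a diagonal reflection.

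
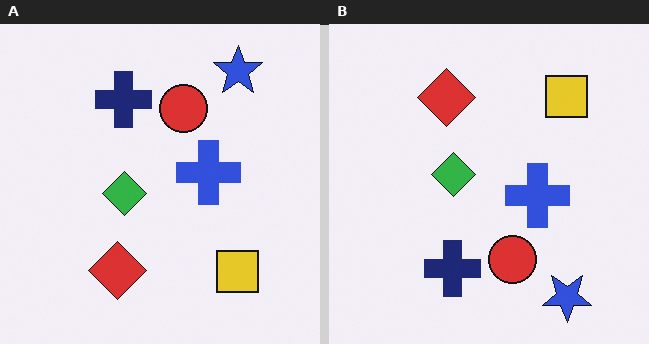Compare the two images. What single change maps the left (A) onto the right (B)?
This is the original image flipped vertically (top ↔ bottom).

The blue star is in the top-right of the left (A) image and the bottom-right of the right (B) — shapes on opposite sides of the horizontal midline have swapped in a mirror flip.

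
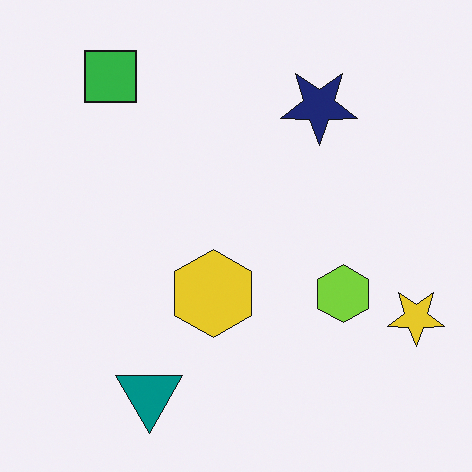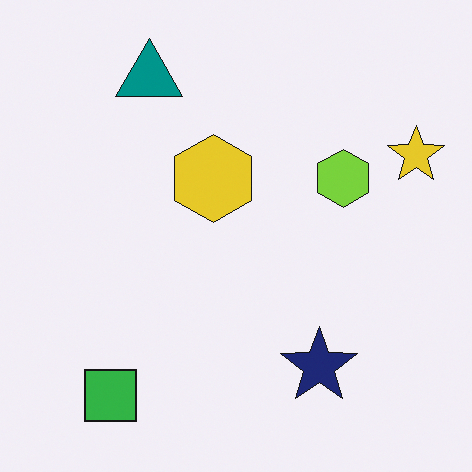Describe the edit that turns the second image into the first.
Flipped vertically (top ↔ bottom).

The green square is in the bottom-left of the second image and the top-left of the first — shapes on opposite sides of the horizontal midline have swapped in a mirror flip.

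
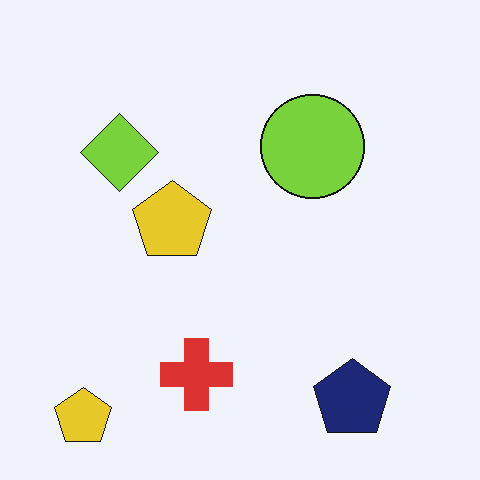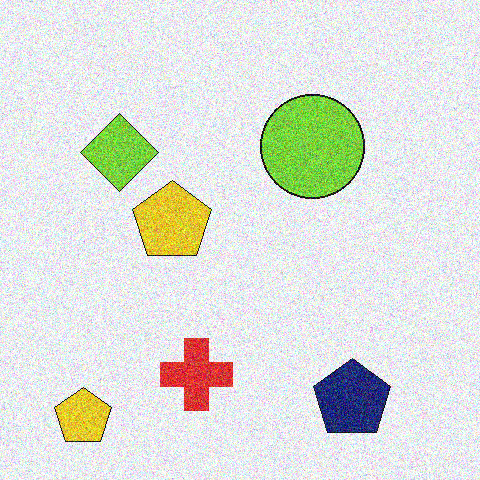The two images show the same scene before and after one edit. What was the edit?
The second image is the first degraded with a thick layer of grain.

Random speckle covers the whole image, including the flat background.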